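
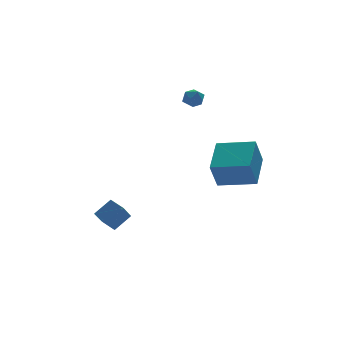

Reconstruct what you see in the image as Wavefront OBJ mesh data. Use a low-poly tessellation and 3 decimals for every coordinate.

v 3.322 1.986 3.359
v 3.82 2.17 3.755
v 3.04 1.23 4.065
v 3.538 1.414 4.461
v 3.018 1.816 4.372
v 3.192 2.283 3.936
v 3.668 1.117 3.884
v 3.842 1.584 3.448
v 4.033 1.634 4.08
v 3.632 2.065 4.382
v 3.228 1.335 3.438
v 2.827 1.766 3.74
v 4.22 -4.015 -0.248
v 3.607 -4.39 1.237
v 2.653 -2.733 -0.57
v 2.04 -3.108 0.915
v 5.38 -2.372 0.645
v 4.767 -2.747 2.13
v 3.813 -1.09 0.323
v 3.2 -1.465 1.808
v -1.763 -1.114 -1.988
v -2.12 -0.326 -1.649
v -2.708 -1.213 -2.753
v -3.065 -0.425 -2.414
v -1.035 -0.355 -2.986
v -1.392 0.433 -2.647
v -1.98 -0.454 -3.751
v -2.337 0.334 -3.412
f 1 12 6
f 1 6 2
f 1 2 8
f 1 8 11
f 1 11 12
f 2 6 10
f 6 12 5
f 12 11 3
f 11 8 7
f 8 2 9
f 4 10 5
f 4 5 3
f 4 3 7
f 4 7 9
f 4 9 10
f 5 10 6
f 3 5 12
f 7 3 11
f 9 7 8
f 10 9 2
f 14 16 13
f 17 14 13
f 13 16 15
f 15 17 13
f 14 20 16
f 18 14 17
f 18 20 14
f 16 20 15
f 19 17 15
f 15 20 19
f 19 18 17
f 20 18 19
f 22 24 21
f 25 22 21
f 21 24 23
f 23 25 21
f 22 28 24
f 26 22 25
f 26 28 22
f 24 28 23
f 27 25 23
f 23 28 27
f 27 26 25
f 28 26 27



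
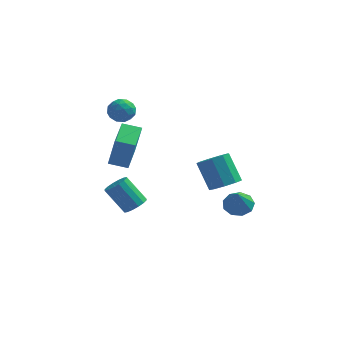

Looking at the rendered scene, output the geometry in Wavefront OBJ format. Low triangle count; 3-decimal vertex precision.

v 2.183 2.058 -2.67
v 2.884 2.711 -2.602
v 2.038 3.455 -1.022
v 1.337 2.802 -1.09
v 2.395 2.944 -2.973
v 1.549 3.688 -1.394
v 1.807 2.763 -3.203
v 0.961 3.506 -1.623
v 1.395 2.252 -3.183
v 0.549 2.995 -1.603
v 1.352 1.65 -2.923
v 0.506 2.394 -1.344
v 1.698 1.24 -2.544
v 0.851 1.983 -0.965
v 2.27 1.212 -2.225
v 1.424 1.956 -0.645
v 2.802 1.581 -2.113
v 1.956 2.324 -0.534
v 3.045 2.172 -2.262
v 2.198 2.916 -0.682
v -4.624 3.577 1.827
v -3.988 4.133 1.719
v -3.712 2.547 1.901
v -3.076 3.103 1.793
v -3.527 3.107 2.515
v -4.091 3.744 2.47
v -3.609 2.936 1.15
v -4.173 3.573 1.105
v -3.361 3.737 1.301
v -3.31 3.842 2.145
v -4.39 2.838 1.475
v -4.339 2.943 2.319
v -4.386 3.945 1.767
v -3.314 2.735 1.853
v -3.579 2.737 2.278
v -3.205 3.064 2.215
v -4.447 3.717 2.208
v -4.073 4.043 2.144
v -3.802 3.44 2.612
v -3.627 2.637 1.476
v -3.253 2.963 1.412
v -4.495 3.616 1.405
v -4.121 3.943 1.342
v -3.898 3.24 1.008
v -3.644 4.039 1.457
v -3.107 3.434 1.501
v -3.421 3.336 1.123
v -3.752 3.71 1.096
v -3.614 4.101 1.953
v -3.077 3.496 1.997
v -3.343 3.498 2.421
v -3.674 3.873 2.394
v -3.245 3.869 1.707
v -4.623 3.184 1.623
v -4.086 2.579 1.667
v -4.026 2.807 1.226
v -4.357 3.182 1.199
v -4.593 3.246 2.119
v -4.056 2.641 2.163
v -3.948 2.97 2.524
v -4.279 3.344 2.497
v -4.455 2.811 1.913
v -3.612 -1.061 0.246
v -3.125 -1.467 2.279
v -3.616 0.655 0.59
v -3.128 0.249 2.623
v -2.532 -1.009 -0.003
v -2.044 -1.415 2.03
v -2.535 0.707 0.341
v -2.048 0.301 2.374
v 3.446 -1.498 -1.759
v 4.278 -1.333 -1.698
v 3.514 -2.322 -0.461
v 3.973 -0.923 -1.422
v 3.422 -0.781 -1.303
v 2.882 -0.975 -1.398
v 2.606 -1.413 -1.662
v 2.723 -1.891 -1.972
v 3.179 -2.185 -2.182
v 3.759 -2.157 -2.194
v 4.194 -1.821 -2.003
v -1.653 -3.313 -1.353
v -1.158 -3.582 -0.904
v -2.253 -3.317 0.461
v -2.747 -3.047 0.013
v -1.087 -3.217 -0.918
v -2.182 -2.951 0.448
v -1.167 -2.877 -1.048
v -2.262 -2.611 0.317
v -1.377 -2.654 -1.26
v -2.472 -2.388 0.105
v -1.662 -2.607 -1.497
v -2.756 -2.342 -0.132
v -1.943 -2.75 -1.695
v -3.038 -2.484 -0.33
v -2.147 -3.043 -1.801
v -3.242 -2.778 -0.436
v -2.218 -3.409 -1.788
v -3.313 -3.143 -0.422
v -2.138 -3.749 -1.657
v -3.233 -3.483 -0.292
v -1.928 -3.972 -1.445
v -3.023 -3.706 -0.08
v -1.644 -4.018 -1.208
v -2.738 -3.753 0.157
v -1.362 -3.876 -1.01
v -2.457 -3.61 0.355
f 2 1 5
f 2 5 3
f 3 5 6
f 3 6 4
f 5 1 7
f 5 7 6
f 6 7 8
f 6 8 4
f 7 1 9
f 7 9 8
f 8 9 10
f 8 10 4
f 9 1 11
f 9 11 10
f 10 11 12
f 10 12 4
f 11 1 13
f 11 13 12
f 12 13 14
f 12 14 4
f 13 1 15
f 13 15 14
f 14 15 16
f 14 16 4
f 15 1 17
f 15 17 16
f 16 17 18
f 16 18 4
f 17 1 19
f 17 19 18
f 18 19 20
f 18 20 4
f 19 1 2
f 19 2 20
f 20 2 3
f 20 3 4
f 21 58 37
f 58 32 61
f 37 61 26
f 58 61 37
f 21 37 33
f 37 26 38
f 33 38 22
f 37 38 33
f 21 33 42
f 33 22 43
f 42 43 28
f 33 43 42
f 21 42 54
f 42 28 57
f 54 57 31
f 42 57 54
f 21 54 58
f 54 31 62
f 58 62 32
f 54 62 58
f 22 38 49
f 38 26 52
f 49 52 30
f 38 52 49
f 26 61 39
f 61 32 60
f 39 60 25
f 61 60 39
f 32 62 59
f 62 31 55
f 59 55 23
f 62 55 59
f 31 57 56
f 57 28 44
f 56 44 27
f 57 44 56
f 28 43 48
f 43 22 45
f 48 45 29
f 43 45 48
f 24 50 36
f 50 30 51
f 36 51 25
f 50 51 36
f 24 36 34
f 36 25 35
f 34 35 23
f 36 35 34
f 24 34 41
f 34 23 40
f 41 40 27
f 34 40 41
f 24 41 46
f 41 27 47
f 46 47 29
f 41 47 46
f 24 46 50
f 46 29 53
f 50 53 30
f 46 53 50
f 25 51 39
f 51 30 52
f 39 52 26
f 51 52 39
f 23 35 59
f 35 25 60
f 59 60 32
f 35 60 59
f 27 40 56
f 40 23 55
f 56 55 31
f 40 55 56
f 29 47 48
f 47 27 44
f 48 44 28
f 47 44 48
f 30 53 49
f 53 29 45
f 49 45 22
f 53 45 49
f 64 66 63
f 67 64 63
f 63 66 65
f 65 67 63
f 64 70 66
f 68 64 67
f 68 70 64
f 66 70 65
f 69 67 65
f 65 70 69
f 69 68 67
f 70 68 69
f 72 71 74
f 72 74 73
f 74 71 75
f 74 75 73
f 75 71 76
f 75 76 73
f 76 71 77
f 76 77 73
f 77 71 78
f 77 78 73
f 78 71 79
f 78 79 73
f 79 71 80
f 79 80 73
f 80 71 81
f 80 81 73
f 81 71 72
f 81 72 73
f 83 82 86
f 83 86 84
f 84 86 87
f 84 87 85
f 86 82 88
f 86 88 87
f 87 88 89
f 87 89 85
f 88 82 90
f 88 90 89
f 89 90 91
f 89 91 85
f 90 82 92
f 90 92 91
f 91 92 93
f 91 93 85
f 92 82 94
f 92 94 93
f 93 94 95
f 93 95 85
f 94 82 96
f 94 96 95
f 95 96 97
f 95 97 85
f 96 82 98
f 96 98 97
f 97 98 99
f 97 99 85
f 98 82 100
f 98 100 99
f 99 100 101
f 99 101 85
f 100 82 102
f 100 102 101
f 101 102 103
f 101 103 85
f 102 82 104
f 102 104 103
f 103 104 105
f 103 105 85
f 104 82 106
f 104 106 105
f 105 106 107
f 105 107 85
f 106 82 83
f 106 83 107
f 107 83 84
f 107 84 85



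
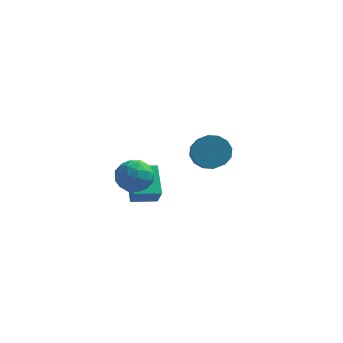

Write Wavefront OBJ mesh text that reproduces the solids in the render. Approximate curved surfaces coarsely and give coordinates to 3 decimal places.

v -3.374 2.424 -3.837
v -4.094 4.119 -2.669
v -1.962 3.136 -4
v -2.681 4.83 -2.833
v -2.959 1.85 -2.747
v -3.678 3.544 -1.58
v -1.546 2.561 -2.911
v -2.266 4.256 -1.743
v 2.126 -1.267 3.277
v 2.91 -1.501 2.572
v 3.378 -2.907 3.559
v 2.594 -2.673 4.263
v 3.149 -1.16 2.945
v 3.616 -2.566 3.932
v 3.113 -0.847 3.407
v 3.58 -2.253 4.394
v 2.813 -0.647 3.834
v 3.28 -2.053 4.821
v 2.329 -0.613 4.112
v 2.796 -2.019 5.099
v 1.79 -0.755 4.166
v 2.258 -2.16 5.153
v 1.342 -1.033 3.981
v 1.81 -2.439 4.968
v 1.104 -1.374 3.608
v 1.571 -2.78 4.595
v 1.14 -1.687 3.146
v 1.607 -3.093 4.133
v 1.44 -1.887 2.719
v 1.907 -3.293 3.706
v 1.924 -1.921 2.441
v 2.391 -3.327 3.428
v 2.462 -1.78 2.387
v 2.93 -3.185 3.374
v -2.833 0.202 0.599
v -1.988 -0.119 1.336
v -2.392 -1.241 -0.536
v -1.547 -1.562 0.201
v -2.666 -1.677 0.512
v -2.939 -0.784 1.213
v -1.441 -0.576 -0.413
v -1.714 0.317 0.288
v -1.127 -0.6 0.711
v -1.884 -1.28 1.282
v -2.496 -0.08 -0.482
v -3.253 -0.76 0.089
v -2.449 0.169 1.067
v -1.931 -1.529 -0.267
v -2.589 -1.596 -0.085
v -2.092 -1.784 0.349
v -3.008 -0.223 0.995
v -2.511 -0.411 1.428
v -2.91 -1.327 0.943
v -1.869 -0.949 -0.628
v -1.372 -1.137 -0.195
v -2.288 0.424 0.451
v -1.791 0.236 0.885
v -1.47 -0.033 -0.143
v -1.447 -0.303 1.133
v -1.187 -1.151 0.466
v -1.125 -0.572 0.105
v -1.286 -0.047 0.517
v -1.891 -0.703 1.469
v -1.632 -1.551 0.802
v -2.29 -1.618 0.984
v -2.45 -1.094 1.396
v -1.386 -0.985 1.101
v -2.748 0.191 -0.002
v -2.489 -0.657 -0.669
v -1.93 -0.266 -0.596
v -2.09 0.258 -0.184
v -3.193 -0.209 0.334
v -2.933 -1.057 -0.333
v -3.094 -1.313 0.283
v -3.255 -0.788 0.695
v -2.994 -0.375 -0.301
f 2 4 1
f 5 2 1
f 1 4 3
f 3 5 1
f 2 8 4
f 6 2 5
f 6 8 2
f 4 8 3
f 7 5 3
f 3 8 7
f 7 6 5
f 8 6 7
f 10 9 13
f 10 13 11
f 11 13 14
f 11 14 12
f 13 9 15
f 13 15 14
f 14 15 16
f 14 16 12
f 15 9 17
f 15 17 16
f 16 17 18
f 16 18 12
f 17 9 19
f 17 19 18
f 18 19 20
f 18 20 12
f 19 9 21
f 19 21 20
f 20 21 22
f 20 22 12
f 21 9 23
f 21 23 22
f 22 23 24
f 22 24 12
f 23 9 25
f 23 25 24
f 24 25 26
f 24 26 12
f 25 9 27
f 25 27 26
f 26 27 28
f 26 28 12
f 27 9 29
f 27 29 28
f 28 29 30
f 28 30 12
f 29 9 31
f 29 31 30
f 30 31 32
f 30 32 12
f 31 9 33
f 31 33 32
f 32 33 34
f 32 34 12
f 33 9 10
f 33 10 34
f 34 10 11
f 34 11 12
f 35 72 51
f 72 46 75
f 51 75 40
f 72 75 51
f 35 51 47
f 51 40 52
f 47 52 36
f 51 52 47
f 35 47 56
f 47 36 57
f 56 57 42
f 47 57 56
f 35 56 68
f 56 42 71
f 68 71 45
f 56 71 68
f 35 68 72
f 68 45 76
f 72 76 46
f 68 76 72
f 36 52 63
f 52 40 66
f 63 66 44
f 52 66 63
f 40 75 53
f 75 46 74
f 53 74 39
f 75 74 53
f 46 76 73
f 76 45 69
f 73 69 37
f 76 69 73
f 45 71 70
f 71 42 58
f 70 58 41
f 71 58 70
f 42 57 62
f 57 36 59
f 62 59 43
f 57 59 62
f 38 64 50
f 64 44 65
f 50 65 39
f 64 65 50
f 38 50 48
f 50 39 49
f 48 49 37
f 50 49 48
f 38 48 55
f 48 37 54
f 55 54 41
f 48 54 55
f 38 55 60
f 55 41 61
f 60 61 43
f 55 61 60
f 38 60 64
f 60 43 67
f 64 67 44
f 60 67 64
f 39 65 53
f 65 44 66
f 53 66 40
f 65 66 53
f 37 49 73
f 49 39 74
f 73 74 46
f 49 74 73
f 41 54 70
f 54 37 69
f 70 69 45
f 54 69 70
f 43 61 62
f 61 41 58
f 62 58 42
f 61 58 62
f 44 67 63
f 67 43 59
f 63 59 36
f 67 59 63



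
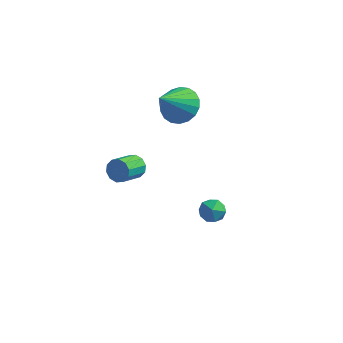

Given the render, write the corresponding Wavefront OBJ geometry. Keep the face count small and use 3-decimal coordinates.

v 0.432 1.701 -3.407
v 1.116 1.308 -3.407
v 0.104 1.132 -2.313
v 0.788 0.739 -2.313
v 0.782 1.518 -2.194
v 0.985 1.87 -2.87
v 0.235 0.57 -2.85
v 0.438 0.922 -3.526
v 0.994 0.608 -3.063
v 1.332 1.194 -2.657
v -0.112 1.246 -3.063
v 0.226 1.832 -2.657
v -2.473 -1.051 1.411
v -2.044 -1.351 0.993
v -2.359 -2.549 1.531
v -2.787 -2.249 1.949
v -1.837 -1.251 1.338
v -2.152 -2.449 1.875
v -1.874 -1.074 1.71
v -2.188 -2.272 2.248
v -2.139 -0.889 1.969
v -2.453 -2.086 2.506
v -2.531 -0.765 2.014
v -2.846 -1.963 2.552
v -2.901 -0.751 1.829
v -3.216 -1.949 2.367
v -3.108 -0.851 1.485
v -3.423 -2.049 2.022
v -3.072 -1.028 1.112
v -3.386 -2.226 1.65
v -2.807 -1.214 0.854
v -3.121 -2.411 1.391
v -2.414 -1.337 0.808
v -2.729 -2.535 1.346
v -1.845 2.964 3.044
v -0.78 2.856 3.299
v -2.335 1.556 4.496
v -0.928 3.215 3.598
v -1.257 3.524 3.786
v -1.703 3.722 3.828
v -2.177 3.77 3.715
v -2.585 3.659 3.468
v -2.846 3.409 3.138
v -2.909 3.071 2.789
v -2.762 2.712 2.491
v -2.433 2.403 2.302
v -1.987 2.205 2.261
v -1.513 2.157 2.374
v -1.105 2.269 2.62
v -0.844 2.518 2.951
f 1 12 6
f 1 6 2
f 1 2 8
f 1 8 11
f 1 11 12
f 2 6 10
f 6 12 5
f 12 11 3
f 11 8 7
f 8 2 9
f 4 10 5
f 4 5 3
f 4 3 7
f 4 7 9
f 4 9 10
f 5 10 6
f 3 5 12
f 7 3 11
f 9 7 8
f 10 9 2
f 14 13 17
f 14 17 15
f 15 17 18
f 15 18 16
f 17 13 19
f 17 19 18
f 18 19 20
f 18 20 16
f 19 13 21
f 19 21 20
f 20 21 22
f 20 22 16
f 21 13 23
f 21 23 22
f 22 23 24
f 22 24 16
f 23 13 25
f 23 25 24
f 24 25 26
f 24 26 16
f 25 13 27
f 25 27 26
f 26 27 28
f 26 28 16
f 27 13 29
f 27 29 28
f 28 29 30
f 28 30 16
f 29 13 31
f 29 31 30
f 30 31 32
f 30 32 16
f 31 13 33
f 31 33 32
f 32 33 34
f 32 34 16
f 33 13 14
f 33 14 34
f 34 14 15
f 34 15 16
f 36 35 38
f 36 38 37
f 38 35 39
f 38 39 37
f 39 35 40
f 39 40 37
f 40 35 41
f 40 41 37
f 41 35 42
f 41 42 37
f 42 35 43
f 42 43 37
f 43 35 44
f 43 44 37
f 44 35 45
f 44 45 37
f 45 35 46
f 45 46 37
f 46 35 47
f 46 47 37
f 47 35 48
f 47 48 37
f 48 35 49
f 48 49 37
f 49 35 50
f 49 50 37
f 50 35 36
f 50 36 37



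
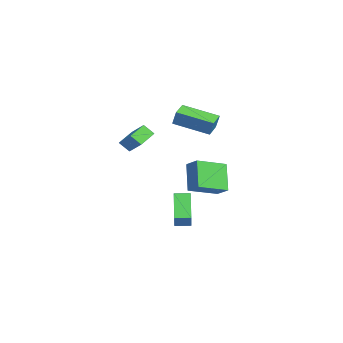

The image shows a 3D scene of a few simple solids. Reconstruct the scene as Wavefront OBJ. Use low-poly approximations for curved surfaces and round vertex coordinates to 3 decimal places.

v 1.618 0.566 -0.195
v 2.23 0.527 0.657
v 1.657 1.425 -0.184
v 2.268 1.386 0.669
v 3.112 0.514 -1.269
v 3.723 0.475 -0.416
v 3.15 1.373 -1.257
v 3.762 1.334 -0.405
v -1.581 -1.621 2.112
v -1.758 -2.174 2.677
v -2.442 -0.906 2.543
v -2.618 -1.458 3.109
v -0.642 -1.022 2.991
v -0.818 -1.574 3.557
v -1.502 -0.306 3.423
v -1.679 -0.859 3.988
v -5.059 3.233 -0.731
v -4.281 1.553 -0.087
v -4.381 3.763 -0.165
v -3.604 2.083 0.479
v -3.836 3.237 -2.199
v -3.059 1.557 -1.555
v -3.159 3.767 -1.633
v -2.381 2.087 -0.989
v -3.494 1.085 3.902
v -3.266 1.274 4.805
v -2.806 3.037 3.319
v -2.578 3.226 4.222
v -2.522 0.694 3.738
v -2.294 0.883 4.641
v -1.834 2.646 3.155
v -1.606 2.835 4.058
f 2 4 1
f 5 2 1
f 1 4 3
f 3 5 1
f 2 8 4
f 6 2 5
f 6 8 2
f 4 8 3
f 7 5 3
f 3 8 7
f 7 6 5
f 8 6 7
f 10 12 9
f 13 10 9
f 9 12 11
f 11 13 9
f 10 16 12
f 14 10 13
f 14 16 10
f 12 16 11
f 15 13 11
f 11 16 15
f 15 14 13
f 16 14 15
f 18 20 17
f 21 18 17
f 17 20 19
f 19 21 17
f 18 24 20
f 22 18 21
f 22 24 18
f 20 24 19
f 23 21 19
f 19 24 23
f 23 22 21
f 24 22 23
f 26 28 25
f 29 26 25
f 25 28 27
f 27 29 25
f 26 32 28
f 30 26 29
f 30 32 26
f 28 32 27
f 31 29 27
f 27 32 31
f 31 30 29
f 32 30 31



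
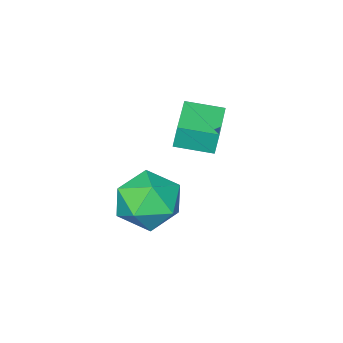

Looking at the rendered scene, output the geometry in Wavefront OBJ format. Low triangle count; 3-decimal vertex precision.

v -2.878 0.021 -1.718
v -2.961 0.132 -0.839
v -3.732 0.927 -1.913
v -3.814 1.038 -1.033
v -1.726 1.102 -1.747
v -1.808 1.213 -0.867
v -2.579 2.008 -1.941
v -2.662 2.119 -1.062
v 0.119 3.396 -2.372
v 0.531 2.895 -3.278
v -0.191 1.785 -1.622
v 0.221 1.284 -2.528
v 0.897 1.855 -1.85
v 1.089 2.851 -2.314
v -0.749 1.829 -2.586
v -0.557 2.825 -3.05
v -0.005 1.927 -3.41
v 1.013 1.942 -2.956
v -0.673 2.738 -1.944
v 0.345 2.753 -1.49
f 2 4 1
f 5 2 1
f 1 4 3
f 3 5 1
f 2 8 4
f 6 2 5
f 6 8 2
f 4 8 3
f 7 5 3
f 3 8 7
f 7 6 5
f 8 6 7
f 9 20 14
f 9 14 10
f 9 10 16
f 9 16 19
f 9 19 20
f 10 14 18
f 14 20 13
f 20 19 11
f 19 16 15
f 16 10 17
f 12 18 13
f 12 13 11
f 12 11 15
f 12 15 17
f 12 17 18
f 13 18 14
f 11 13 20
f 15 11 19
f 17 15 16
f 18 17 10



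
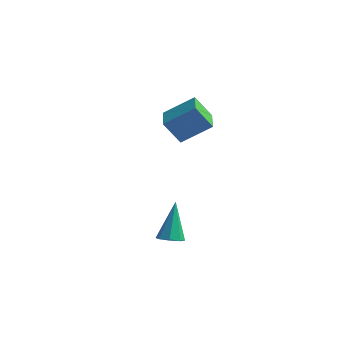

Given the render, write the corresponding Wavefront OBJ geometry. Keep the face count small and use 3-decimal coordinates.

v -0.617 -2.303 -0.618
v -0.007 -2.006 -0.667
v -0.943 -1.317 1.298
v -0.386 -1.719 -0.879
v -0.9 -1.774 -0.939
v -1.248 -2.139 -0.81
v -1.227 -2.6 -0.569
v -0.848 -2.887 -0.357
v -0.334 -2.832 -0.298
v 0.015 -2.467 -0.426
v -4.135 4.219 2.458
v -4.892 3.823 3.703
v -2.852 5.112 3.522
v -3.61 4.716 4.767
v -3.27 2.864 2.553
v -4.028 2.468 3.798
v -1.988 3.757 3.617
v -2.745 3.361 4.862
f 2 1 4
f 2 4 3
f 4 1 5
f 4 5 3
f 5 1 6
f 5 6 3
f 6 1 7
f 6 7 3
f 7 1 8
f 7 8 3
f 8 1 9
f 8 9 3
f 9 1 10
f 9 10 3
f 10 1 2
f 10 2 3
f 12 14 11
f 15 12 11
f 11 14 13
f 13 15 11
f 12 18 14
f 16 12 15
f 16 18 12
f 14 18 13
f 17 15 13
f 13 18 17
f 17 16 15
f 18 16 17



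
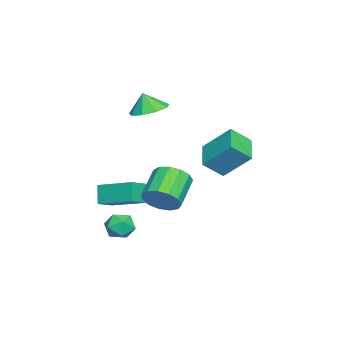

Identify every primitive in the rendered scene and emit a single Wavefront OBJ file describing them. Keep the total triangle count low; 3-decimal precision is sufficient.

v 1.798 -4.01 -1.686
v 2.355 -2.159 -1.033
v 0.848 -3.547 -2.187
v 1.404 -1.697 -1.533
v 2.396 -3.843 -2.667
v 2.952 -1.993 -2.013
v 1.445 -3.381 -3.167
v 2.002 -1.53 -2.514
v 2.724 -0.632 -1.94
v 3.093 -1.212 -1.2
v 1.525 -1.007 -0.259
v 1.156 -0.428 -1
v 3.239 -0.676 -1.073
v 1.671 -0.472 -0.132
v 3.221 -0.127 -1.221
v 1.653 0.077 -0.28
v 3.046 0.262 -1.597
v 1.478 0.466 -0.657
v 2.769 0.367 -2.083
v 1.2 0.571 -1.142
v 2.477 0.155 -2.523
v 0.909 0.359 -1.583
v 2.264 -0.307 -2.778
v 0.695 -0.103 -1.838
v 2.197 -0.872 -2.768
v 0.628 -0.668 -1.827
v 2.297 -1.361 -2.494
v 0.729 -1.157 -1.553
v 2.533 -1.618 -2.045
v 0.965 -1.414 -1.104
v 2.83 -1.563 -1.562
v 1.262 -1.358 -0.622
v 0.001 -1.868 2.878
v 0.733 -2.569 2.692
v -0.061 -2.212 3.922
v 1.026 -1.966 2.908
v 0.84 -1.317 3.11
v 0.262 -0.926 3.204
v -0.439 -0.976 3.145
v -0.933 -1.443 2.962
v -0.99 -2.11 2.739
v -0.583 -2.663 2.582
v 0.097 -2.844 2.563
v 3.868 -1.596 -3.368
v 4.272 -2.058 -2.793
v 3.288 -2.722 -3.867
v 3.692 -3.184 -3.292
v 3.079 -2.66 -3.054
v 3.437 -1.964 -2.746
v 4.123 -2.816 -3.914
v 4.481 -2.12 -3.606
v 4.429 -2.813 -3.131
v 3.784 -2.716 -2.599
v 3.776 -2.064 -4.061
v 3.131 -1.967 -3.529
v 1.706 1.138 1.401
v 1.855 2.517 2.758
v 1.228 2.036 0.542
v 1.378 3.414 1.9
v 3.222 1.466 0.9
v 3.372 2.844 2.258
v 2.745 2.363 0.042
v 2.894 3.742 1.399
f 2 4 1
f 5 2 1
f 1 4 3
f 3 5 1
f 2 8 4
f 6 2 5
f 6 8 2
f 4 8 3
f 7 5 3
f 3 8 7
f 7 6 5
f 8 6 7
f 10 9 13
f 10 13 11
f 11 13 14
f 11 14 12
f 13 9 15
f 13 15 14
f 14 15 16
f 14 16 12
f 15 9 17
f 15 17 16
f 16 17 18
f 16 18 12
f 17 9 19
f 17 19 18
f 18 19 20
f 18 20 12
f 19 9 21
f 19 21 20
f 20 21 22
f 20 22 12
f 21 9 23
f 21 23 22
f 22 23 24
f 22 24 12
f 23 9 25
f 23 25 24
f 24 25 26
f 24 26 12
f 25 9 27
f 25 27 26
f 26 27 28
f 26 28 12
f 27 9 29
f 27 29 28
f 28 29 30
f 28 30 12
f 29 9 31
f 29 31 30
f 30 31 32
f 30 32 12
f 31 9 10
f 31 10 32
f 32 10 11
f 32 11 12
f 34 33 36
f 34 36 35
f 36 33 37
f 36 37 35
f 37 33 38
f 37 38 35
f 38 33 39
f 38 39 35
f 39 33 40
f 39 40 35
f 40 33 41
f 40 41 35
f 41 33 42
f 41 42 35
f 42 33 43
f 42 43 35
f 43 33 34
f 43 34 35
f 44 55 49
f 44 49 45
f 44 45 51
f 44 51 54
f 44 54 55
f 45 49 53
f 49 55 48
f 55 54 46
f 54 51 50
f 51 45 52
f 47 53 48
f 47 48 46
f 47 46 50
f 47 50 52
f 47 52 53
f 48 53 49
f 46 48 55
f 50 46 54
f 52 50 51
f 53 52 45
f 57 59 56
f 60 57 56
f 56 59 58
f 58 60 56
f 57 63 59
f 61 57 60
f 61 63 57
f 59 63 58
f 62 60 58
f 58 63 62
f 62 61 60
f 63 61 62



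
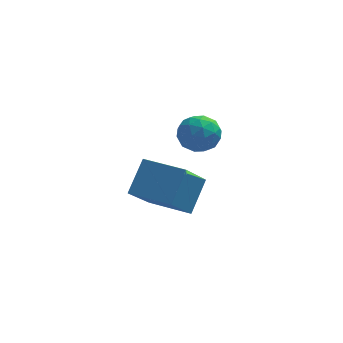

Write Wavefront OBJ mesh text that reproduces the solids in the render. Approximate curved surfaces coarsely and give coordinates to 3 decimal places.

v -2.028 -3.332 -1.669
v -1.655 -2.641 -0.87
v -1.52 -2.382 -2.727
v -1.147 -1.691 -1.929
v -0.953 -3.909 -1.671
v -0.58 -3.218 -0.873
v -0.445 -2.959 -2.73
v -0.072 -2.268 -1.931
v -0.634 0.107 -1.253
v -0.356 0.347 -1.779
v -0.084 -0.767 -1.361
v 0.194 -0.527 -1.887
v 0.328 -0.278 -1.311
v -0.012 0.262 -1.244
v -0.428 -0.682 -1.896
v -0.768 -0.142 -1.829
v -0.229 -0.141 -2.176
v 0.239 0.109 -1.815
v -0.679 -0.529 -1.325
v -0.211 -0.279 -0.964
v -0.543 0.303 -1.507
v 0.103 -0.723 -1.633
v 0.182 -0.577 -1.295
v 0.346 -0.436 -1.604
v -0.341 0.254 -1.193
v -0.178 0.395 -1.502
v 0.224 0.028 -1.226
v -0.262 -0.815 -1.638
v -0.099 -0.674 -1.947
v -0.786 0.016 -1.536
v -0.622 0.157 -1.845
v -0.664 -0.448 -1.914
v -0.305 0.158 -2.049
v 0.018 -0.355 -2.112
v -0.347 -0.447 -2.118
v -0.547 -0.13 -2.078
v -0.03 0.305 -1.837
v 0.293 -0.209 -1.9
v 0.372 -0.062 -1.562
v 0.172 0.255 -1.523
v 0.044 0.018 -2.07
v -0.733 -0.211 -1.24
v -0.41 -0.725 -1.303
v -0.612 -0.675 -1.617
v -0.812 -0.358 -1.578
v -0.458 -0.065 -1.028
v -0.135 -0.578 -1.091
v 0.107 -0.29 -1.062
v -0.093 0.027 -1.022
v -0.484 -0.438 -1.07
f 2 4 1
f 5 2 1
f 1 4 3
f 3 5 1
f 2 8 4
f 6 2 5
f 6 8 2
f 4 8 3
f 7 5 3
f 3 8 7
f 7 6 5
f 8 6 7
f 9 46 25
f 46 20 49
f 25 49 14
f 46 49 25
f 9 25 21
f 25 14 26
f 21 26 10
f 25 26 21
f 9 21 30
f 21 10 31
f 30 31 16
f 21 31 30
f 9 30 42
f 30 16 45
f 42 45 19
f 30 45 42
f 9 42 46
f 42 19 50
f 46 50 20
f 42 50 46
f 10 26 37
f 26 14 40
f 37 40 18
f 26 40 37
f 14 49 27
f 49 20 48
f 27 48 13
f 49 48 27
f 20 50 47
f 50 19 43
f 47 43 11
f 50 43 47
f 19 45 44
f 45 16 32
f 44 32 15
f 45 32 44
f 16 31 36
f 31 10 33
f 36 33 17
f 31 33 36
f 12 38 24
f 38 18 39
f 24 39 13
f 38 39 24
f 12 24 22
f 24 13 23
f 22 23 11
f 24 23 22
f 12 22 29
f 22 11 28
f 29 28 15
f 22 28 29
f 12 29 34
f 29 15 35
f 34 35 17
f 29 35 34
f 12 34 38
f 34 17 41
f 38 41 18
f 34 41 38
f 13 39 27
f 39 18 40
f 27 40 14
f 39 40 27
f 11 23 47
f 23 13 48
f 47 48 20
f 23 48 47
f 15 28 44
f 28 11 43
f 44 43 19
f 28 43 44
f 17 35 36
f 35 15 32
f 36 32 16
f 35 32 36
f 18 41 37
f 41 17 33
f 37 33 10
f 41 33 37



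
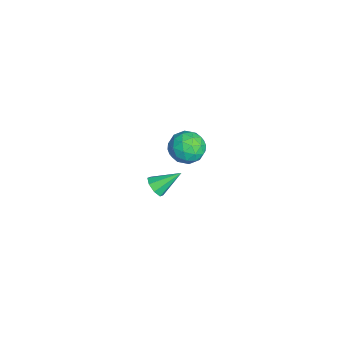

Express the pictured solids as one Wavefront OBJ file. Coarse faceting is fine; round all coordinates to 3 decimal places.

v 0.099 0.175 -4.328
v 0.335 -0.127 -3.866
v 0.001 1.345 -3.512
v 0.655 0.079 -4.123
v 0.649 0.341 -4.5
v 0.321 0.506 -4.776
v -0.137 0.476 -4.789
v -0.457 0.27 -4.532
v -0.451 0.008 -4.155
v -0.123 -0.156 -3.879
v 2.863 1.54 2.346
v 3.305 2.07 1.828
v 3.075 0.49 1.452
v 3.517 1.02 0.934
v 3.845 0.79 1.698
v 3.714 1.439 2.25
v 2.666 1.121 1.03
v 2.535 1.77 1.582
v 3.183 1.811 1.015
v 3.912 1.606 1.428
v 2.468 0.954 1.852
v 3.197 0.749 2.265
v 3.065 1.897 2.165
v 3.315 0.663 1.115
v 3.508 0.528 1.563
v 3.767 0.839 1.259
v 3.306 1.527 2.413
v 3.566 1.838 2.109
v 3.883 1.086 2.033
v 2.814 0.722 1.171
v 3.074 1.033 0.867
v 2.613 1.721 2.021
v 2.872 2.032 1.717
v 2.497 1.474 1.247
v 3.253 2.056 1.383
v 3.378 1.439 0.858
v 2.878 1.498 0.914
v 2.801 1.88 1.239
v 3.682 1.936 1.626
v 3.806 1.319 1.1
v 3.999 1.184 1.549
v 3.922 1.566 1.874
v 3.61 1.784 1.148
v 2.574 1.241 2.18
v 2.698 0.624 1.654
v 2.458 0.994 1.406
v 2.381 1.376 1.731
v 3.002 1.121 2.422
v 3.127 0.504 1.897
v 3.579 0.68 2.041
v 3.502 1.062 2.366
v 2.77 0.776 2.132
f 2 1 4
f 2 4 3
f 4 1 5
f 4 5 3
f 5 1 6
f 5 6 3
f 6 1 7
f 6 7 3
f 7 1 8
f 7 8 3
f 8 1 9
f 8 9 3
f 9 1 10
f 9 10 3
f 10 1 2
f 10 2 3
f 11 48 27
f 48 22 51
f 27 51 16
f 48 51 27
f 11 27 23
f 27 16 28
f 23 28 12
f 27 28 23
f 11 23 32
f 23 12 33
f 32 33 18
f 23 33 32
f 11 32 44
f 32 18 47
f 44 47 21
f 32 47 44
f 11 44 48
f 44 21 52
f 48 52 22
f 44 52 48
f 12 28 39
f 28 16 42
f 39 42 20
f 28 42 39
f 16 51 29
f 51 22 50
f 29 50 15
f 51 50 29
f 22 52 49
f 52 21 45
f 49 45 13
f 52 45 49
f 21 47 46
f 47 18 34
f 46 34 17
f 47 34 46
f 18 33 38
f 33 12 35
f 38 35 19
f 33 35 38
f 14 40 26
f 40 20 41
f 26 41 15
f 40 41 26
f 14 26 24
f 26 15 25
f 24 25 13
f 26 25 24
f 14 24 31
f 24 13 30
f 31 30 17
f 24 30 31
f 14 31 36
f 31 17 37
f 36 37 19
f 31 37 36
f 14 36 40
f 36 19 43
f 40 43 20
f 36 43 40
f 15 41 29
f 41 20 42
f 29 42 16
f 41 42 29
f 13 25 49
f 25 15 50
f 49 50 22
f 25 50 49
f 17 30 46
f 30 13 45
f 46 45 21
f 30 45 46
f 19 37 38
f 37 17 34
f 38 34 18
f 37 34 38
f 20 43 39
f 43 19 35
f 39 35 12
f 43 35 39



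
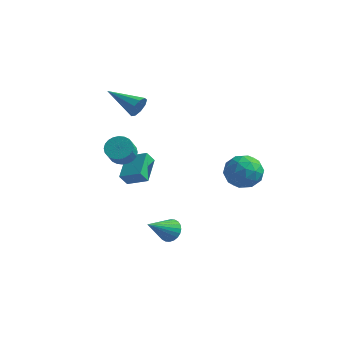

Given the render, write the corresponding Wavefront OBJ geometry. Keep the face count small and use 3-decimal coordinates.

v -2.352 -1.879 0.772
v -1.818 -2.319 0.37
v -1.734 -2.981 1.207
v -2.268 -2.541 1.608
v -1.632 -2.114 0.514
v -1.548 -2.775 1.35
v -1.556 -1.873 0.696
v -1.471 -2.534 1.533
v -1.601 -1.632 0.891
v -1.516 -2.294 1.728
v -1.76 -1.43 1.067
v -1.675 -2.091 1.904
v -2.009 -1.296 1.198
v -1.925 -1.957 2.035
v -2.311 -1.25 1.264
v -2.226 -1.912 2.101
v -2.619 -1.301 1.256
v -2.534 -1.962 2.093
v -2.886 -1.439 1.173
v -2.802 -2.101 2.01
v -3.072 -1.645 1.03
v -2.988 -2.306 1.866
v -3.149 -1.886 0.847
v -3.064 -2.547 1.684
v -3.104 -2.126 0.652
v -3.019 -2.788 1.489
v -2.945 -2.329 0.476
v -2.86 -2.99 1.313
v -2.695 -2.463 0.345
v -2.611 -3.124 1.182
v -2.394 -2.508 0.279
v -2.309 -3.17 1.116
v -2.086 -2.458 0.287
v -2.001 -3.119 1.124
v 0.8 -2.687 -3.996
v 1.325 -2.512 -3.491
v 0.12 -4.033 -2.824
v 1.108 -2.333 -3.411
v 0.844 -2.208 -3.421
v 0.573 -2.156 -3.519
v 0.336 -2.185 -3.689
v 0.17 -2.29 -3.906
v 0.101 -2.456 -4.136
v 0.137 -2.657 -4.346
v 0.275 -2.863 -4.502
v 0.492 -3.042 -4.581
v 0.757 -3.167 -4.572
v 1.028 -3.219 -4.474
v 1.264 -3.19 -4.304
v 1.43 -3.085 -4.087
v 1.5 -2.919 -3.856
v 1.463 -2.718 -3.647
v -2.304 0.095 -2.097
v -2.687 1.701 -1.489
v -3.559 0.011 -2.666
v -3.941 1.618 -2.058
v -1.999 0.442 -2.822
v -2.381 2.049 -2.214
v -3.253 0.359 -3.391
v -3.636 1.965 -2.783
v -2.026 -0.561 3.693
v -1.81 -0.28 4.308
v -4.054 -0.259 4.267
v -1.853 0.068 3.972
v -1.977 0.121 3.505
v -2.124 -0.145 3.127
v -2.225 -0.606 3.013
v -2.233 -1.047 3.218
v -2.144 -1.26 3.645
v -1.999 -1.147 4.095
v -1.868 -0.759 4.356
v 3.155 1.281 -0.005
v 4.21 1.349 -0.474
v 3.15 -0.569 -0.286
v 4.205 -0.501 -0.755
v 4.062 -0.311 0.377
v 4.064 0.833 0.551
v 3.296 -0.053 -1.311
v 3.298 1.091 -1.137
v 4.297 0.525 -1.281
v 4.77 0.366 -0.237
v 2.59 0.414 -0.523
v 3.063 0.255 0.521
v 3.683 1.478 -0.215
v 3.677 -0.698 -0.545
v 3.593 -0.586 0.12
v 4.213 -0.546 -0.155
v 3.597 1.174 0.387
v 4.217 1.214 0.112
v 4.13 0.238 0.612
v 3.143 -0.434 -0.872
v 3.763 -0.394 -1.147
v 3.147 1.326 -0.605
v 3.767 1.366 -0.88
v 3.23 0.542 -1.372
v 4.354 1.034 -0.964
v 4.352 -0.054 -1.13
v 3.817 0.209 -1.456
v 3.818 0.881 -1.354
v 4.632 0.94 -0.351
v 4.63 -0.148 -0.516
v 4.545 -0.036 0.149
v 4.547 0.636 0.251
v 4.684 0.455 -0.826
v 2.73 0.928 -0.244
v 2.728 -0.16 -0.409
v 2.813 0.144 -1.011
v 2.815 0.816 -0.909
v 3.008 0.834 0.37
v 3.006 -0.254 0.204
v 3.542 -0.101 0.594
v 3.543 0.571 0.696
v 2.676 0.325 0.066
f 2 1 5
f 2 5 3
f 3 5 6
f 3 6 4
f 5 1 7
f 5 7 6
f 6 7 8
f 6 8 4
f 7 1 9
f 7 9 8
f 8 9 10
f 8 10 4
f 9 1 11
f 9 11 10
f 10 11 12
f 10 12 4
f 11 1 13
f 11 13 12
f 12 13 14
f 12 14 4
f 13 1 15
f 13 15 14
f 14 15 16
f 14 16 4
f 15 1 17
f 15 17 16
f 16 17 18
f 16 18 4
f 17 1 19
f 17 19 18
f 18 19 20
f 18 20 4
f 19 1 21
f 19 21 20
f 20 21 22
f 20 22 4
f 21 1 23
f 21 23 22
f 22 23 24
f 22 24 4
f 23 1 25
f 23 25 24
f 24 25 26
f 24 26 4
f 25 1 27
f 25 27 26
f 26 27 28
f 26 28 4
f 27 1 29
f 27 29 28
f 28 29 30
f 28 30 4
f 29 1 31
f 29 31 30
f 30 31 32
f 30 32 4
f 31 1 33
f 31 33 32
f 32 33 34
f 32 34 4
f 33 1 2
f 33 2 34
f 34 2 3
f 34 3 4
f 36 35 38
f 36 38 37
f 38 35 39
f 38 39 37
f 39 35 40
f 39 40 37
f 40 35 41
f 40 41 37
f 41 35 42
f 41 42 37
f 42 35 43
f 42 43 37
f 43 35 44
f 43 44 37
f 44 35 45
f 44 45 37
f 45 35 46
f 45 46 37
f 46 35 47
f 46 47 37
f 47 35 48
f 47 48 37
f 48 35 49
f 48 49 37
f 49 35 50
f 49 50 37
f 50 35 51
f 50 51 37
f 51 35 52
f 51 52 37
f 52 35 36
f 52 36 37
f 54 56 53
f 57 54 53
f 53 56 55
f 55 57 53
f 54 60 56
f 58 54 57
f 58 60 54
f 56 60 55
f 59 57 55
f 55 60 59
f 59 58 57
f 60 58 59
f 62 61 64
f 62 64 63
f 64 61 65
f 64 65 63
f 65 61 66
f 65 66 63
f 66 61 67
f 66 67 63
f 67 61 68
f 67 68 63
f 68 61 69
f 68 69 63
f 69 61 70
f 69 70 63
f 70 61 71
f 70 71 63
f 71 61 62
f 71 62 63
f 72 109 88
f 109 83 112
f 88 112 77
f 109 112 88
f 72 88 84
f 88 77 89
f 84 89 73
f 88 89 84
f 72 84 93
f 84 73 94
f 93 94 79
f 84 94 93
f 72 93 105
f 93 79 108
f 105 108 82
f 93 108 105
f 72 105 109
f 105 82 113
f 109 113 83
f 105 113 109
f 73 89 100
f 89 77 103
f 100 103 81
f 89 103 100
f 77 112 90
f 112 83 111
f 90 111 76
f 112 111 90
f 83 113 110
f 113 82 106
f 110 106 74
f 113 106 110
f 82 108 107
f 108 79 95
f 107 95 78
f 108 95 107
f 79 94 99
f 94 73 96
f 99 96 80
f 94 96 99
f 75 101 87
f 101 81 102
f 87 102 76
f 101 102 87
f 75 87 85
f 87 76 86
f 85 86 74
f 87 86 85
f 75 85 92
f 85 74 91
f 92 91 78
f 85 91 92
f 75 92 97
f 92 78 98
f 97 98 80
f 92 98 97
f 75 97 101
f 97 80 104
f 101 104 81
f 97 104 101
f 76 102 90
f 102 81 103
f 90 103 77
f 102 103 90
f 74 86 110
f 86 76 111
f 110 111 83
f 86 111 110
f 78 91 107
f 91 74 106
f 107 106 82
f 91 106 107
f 80 98 99
f 98 78 95
f 99 95 79
f 98 95 99
f 81 104 100
f 104 80 96
f 100 96 73
f 104 96 100



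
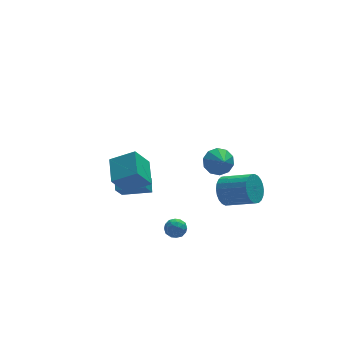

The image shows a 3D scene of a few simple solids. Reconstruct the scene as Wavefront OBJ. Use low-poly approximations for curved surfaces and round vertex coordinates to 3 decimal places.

v -2.097 -3.09 -2.339
v -1.717 -2.686 -1.957
v -1.203 -3.454 -2.843
v -0.823 -3.05 -2.461
v -1.136 -3.578 -2.185
v -1.688 -3.353 -1.873
v -1.232 -2.787 -2.927
v -1.784 -2.562 -2.615
v -1.182 -2.499 -2.32
v -1.123 -2.988 -1.862
v -1.797 -3.152 -2.938
v -1.738 -3.641 -2.48
v -1.985 -2.856 -2.104
v -0.935 -3.284 -2.696
v -1.118 -3.594 -2.534
v -0.895 -3.357 -2.31
v -1.968 -3.248 -2.054
v -1.745 -3.011 -1.83
v -1.404 -3.535 -1.964
v -1.175 -3.129 -2.97
v -0.952 -2.892 -2.746
v -2.025 -2.783 -2.49
v -1.802 -2.546 -2.266
v -1.516 -2.605 -2.836
v -1.448 -2.509 -2.093
v -0.923 -2.723 -2.389
v -1.163 -2.568 -2.663
v -1.487 -2.436 -2.48
v -1.413 -2.796 -1.823
v -0.888 -3.01 -2.12
v -1.071 -3.32 -1.957
v -1.396 -3.188 -1.774
v -1.099 -2.686 -2.037
v -2.032 -3.13 -2.68
v -1.507 -3.344 -2.977
v -1.524 -2.952 -3.026
v -1.849 -2.82 -2.843
v -1.997 -3.417 -2.411
v -1.472 -3.631 -2.707
v -1.433 -3.704 -2.32
v -1.757 -3.572 -2.137
v -1.821 -3.454 -2.763
v -3.787 -3.961 3.424
v -3.485 -2.387 3.96
v -5.074 -3.454 2.66
v -4.772 -1.88 3.196
v -2.948 -3.7 2.184
v -2.646 -2.126 2.72
v -4.235 -3.193 1.42
v -3.933 -1.619 1.956
v 1.619 -2.165 -0.651
v 2.145 -2.065 -1.459
v 3.488 -3.135 -0.718
v 2.961 -3.235 0.091
v 2.266 -1.771 -1.255
v 3.609 -2.84 -0.514
v 2.29 -1.536 -0.959
v 3.633 -2.606 -0.218
v 2.211 -1.398 -0.616
v 3.554 -2.467 0.125
v 2.041 -1.376 -0.278
v 3.384 -2.445 0.463
v 1.808 -1.474 0.003
v 3.151 -2.544 0.744
v 1.546 -1.678 0.185
v 2.889 -2.747 0.926
v 1.294 -1.956 0.239
v 2.637 -3.025 0.98
v 1.092 -2.265 0.158
v 2.435 -3.335 0.899
v 0.971 -2.56 -0.046
v 2.314 -3.629 0.695
v 0.947 -2.794 -0.342
v 2.29 -3.864 0.399
v 1.026 -2.933 -0.685
v 2.369 -4.002 0.056
v 1.196 -2.955 -1.023
v 2.539 -4.024 -0.282
v 1.429 -2.856 -1.304
v 2.772 -3.926 -0.563
v 1.691 -2.653 -1.486
v 3.034 -3.722 -0.745
v 1.943 -2.375 -1.54
v 3.286 -3.444 -0.799
v -3.44 2.438 -3.09
v -3.278 3.205 -2.469
v -2.83 3.323 -4.342
v -2.668 4.09 -3.721
v -1.812 1.81 -2.739
v -1.65 2.577 -2.118
v -1.202 2.695 -3.991
v -1.04 3.462 -3.37
v 3.293 4.397 -3.555
v 4.238 4.558 -3.405
v 3.347 3.463 -2.885
v 3.931 4.846 -2.978
v 3.38 4.963 -2.772
v 2.797 4.863 -2.864
v 2.402 4.586 -3.221
v 2.349 4.236 -3.704
v 2.656 3.947 -4.131
v 3.206 3.831 -4.337
v 3.79 3.93 -4.245
v 4.184 4.208 -3.889
f 1 38 17
f 38 12 41
f 17 41 6
f 38 41 17
f 1 17 13
f 17 6 18
f 13 18 2
f 17 18 13
f 1 13 22
f 13 2 23
f 22 23 8
f 13 23 22
f 1 22 34
f 22 8 37
f 34 37 11
f 22 37 34
f 1 34 38
f 34 11 42
f 38 42 12
f 34 42 38
f 2 18 29
f 18 6 32
f 29 32 10
f 18 32 29
f 6 41 19
f 41 12 40
f 19 40 5
f 41 40 19
f 12 42 39
f 42 11 35
f 39 35 3
f 42 35 39
f 11 37 36
f 37 8 24
f 36 24 7
f 37 24 36
f 8 23 28
f 23 2 25
f 28 25 9
f 23 25 28
f 4 30 16
f 30 10 31
f 16 31 5
f 30 31 16
f 4 16 14
f 16 5 15
f 14 15 3
f 16 15 14
f 4 14 21
f 14 3 20
f 21 20 7
f 14 20 21
f 4 21 26
f 21 7 27
f 26 27 9
f 21 27 26
f 4 26 30
f 26 9 33
f 30 33 10
f 26 33 30
f 5 31 19
f 31 10 32
f 19 32 6
f 31 32 19
f 3 15 39
f 15 5 40
f 39 40 12
f 15 40 39
f 7 20 36
f 20 3 35
f 36 35 11
f 20 35 36
f 9 27 28
f 27 7 24
f 28 24 8
f 27 24 28
f 10 33 29
f 33 9 25
f 29 25 2
f 33 25 29
f 44 46 43
f 47 44 43
f 43 46 45
f 45 47 43
f 44 50 46
f 48 44 47
f 48 50 44
f 46 50 45
f 49 47 45
f 45 50 49
f 49 48 47
f 50 48 49
f 52 51 55
f 52 55 53
f 53 55 56
f 53 56 54
f 55 51 57
f 55 57 56
f 56 57 58
f 56 58 54
f 57 51 59
f 57 59 58
f 58 59 60
f 58 60 54
f 59 51 61
f 59 61 60
f 60 61 62
f 60 62 54
f 61 51 63
f 61 63 62
f 62 63 64
f 62 64 54
f 63 51 65
f 63 65 64
f 64 65 66
f 64 66 54
f 65 51 67
f 65 67 66
f 66 67 68
f 66 68 54
f 67 51 69
f 67 69 68
f 68 69 70
f 68 70 54
f 69 51 71
f 69 71 70
f 70 71 72
f 70 72 54
f 71 51 73
f 71 73 72
f 72 73 74
f 72 74 54
f 73 51 75
f 73 75 74
f 74 75 76
f 74 76 54
f 75 51 77
f 75 77 76
f 76 77 78
f 76 78 54
f 77 51 79
f 77 79 78
f 78 79 80
f 78 80 54
f 79 51 81
f 79 81 80
f 80 81 82
f 80 82 54
f 81 51 83
f 81 83 82
f 82 83 84
f 82 84 54
f 83 51 52
f 83 52 84
f 84 52 53
f 84 53 54
f 86 88 85
f 89 86 85
f 85 88 87
f 87 89 85
f 86 92 88
f 90 86 89
f 90 92 86
f 88 92 87
f 91 89 87
f 87 92 91
f 91 90 89
f 92 90 91
f 94 93 96
f 94 96 95
f 96 93 97
f 96 97 95
f 97 93 98
f 97 98 95
f 98 93 99
f 98 99 95
f 99 93 100
f 99 100 95
f 100 93 101
f 100 101 95
f 101 93 102
f 101 102 95
f 102 93 103
f 102 103 95
f 103 93 104
f 103 104 95
f 104 93 94
f 104 94 95



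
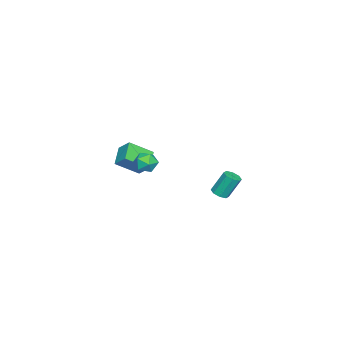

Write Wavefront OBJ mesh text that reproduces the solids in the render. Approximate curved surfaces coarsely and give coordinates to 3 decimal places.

v 1.401 -0.419 2.048
v 1.74 -0.006 2.584
v 2 -1.414 2.436
v 2.339 -1.001 2.972
v 1.597 -1.143 3.016
v 1.227 -0.528 2.777
v 2.513 -0.892 2.243
v 2.143 -0.277 2.004
v 2.428 -0.299 2.705
v 1.861 -0.453 3.183
v 1.879 -0.967 1.837
v 1.312 -1.121 2.315
v -4.006 -4.764 -0.179
v -3.743 -4 0.553
v -4.782 -3.571 -1.145
v -4.519 -2.807 -0.414
v -2.821 -4.533 -0.846
v -2.558 -3.769 -0.115
v -3.597 -3.34 -1.813
v -3.334 -2.576 -1.081
v 1.685 3.456 0.875
v 2.141 3.253 1.08
v 1.831 3.861 2.371
v 1.375 4.064 2.165
v 2.195 3.629 0.916
v 1.885 4.236 2.207
v 1.95 3.903 0.728
v 1.64 4.511 2.019
v 1.55 3.916 0.626
v 1.24 4.524 1.917
v 1.229 3.659 0.669
v 0.919 4.267 1.96
v 1.175 3.284 0.833
v 0.865 3.891 2.124
v 1.42 3.009 1.021
v 1.11 3.617 2.312
v 1.82 2.996 1.123
v 1.51 3.604 2.414
f 1 12 6
f 1 6 2
f 1 2 8
f 1 8 11
f 1 11 12
f 2 6 10
f 6 12 5
f 12 11 3
f 11 8 7
f 8 2 9
f 4 10 5
f 4 5 3
f 4 3 7
f 4 7 9
f 4 9 10
f 5 10 6
f 3 5 12
f 7 3 11
f 9 7 8
f 10 9 2
f 14 16 13
f 17 14 13
f 13 16 15
f 15 17 13
f 14 20 16
f 18 14 17
f 18 20 14
f 16 20 15
f 19 17 15
f 15 20 19
f 19 18 17
f 20 18 19
f 22 21 25
f 22 25 23
f 23 25 26
f 23 26 24
f 25 21 27
f 25 27 26
f 26 27 28
f 26 28 24
f 27 21 29
f 27 29 28
f 28 29 30
f 28 30 24
f 29 21 31
f 29 31 30
f 30 31 32
f 30 32 24
f 31 21 33
f 31 33 32
f 32 33 34
f 32 34 24
f 33 21 35
f 33 35 34
f 34 35 36
f 34 36 24
f 35 21 37
f 35 37 36
f 36 37 38
f 36 38 24
f 37 21 22
f 37 22 38
f 38 22 23
f 38 23 24



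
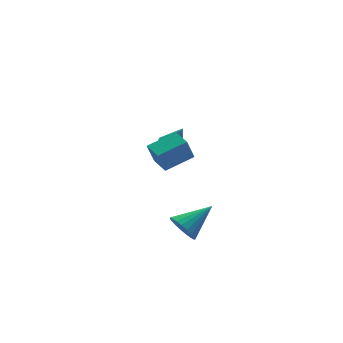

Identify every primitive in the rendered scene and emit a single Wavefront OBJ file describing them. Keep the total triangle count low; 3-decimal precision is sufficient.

v -0.849 -1.206 0.253
v -1.246 -1.238 1.406
v -0.904 -0.028 0.266
v -1.301 -0.059 1.419
v 0.681 -1.141 0.781
v 0.284 -1.172 1.934
v 0.626 0.038 0.794
v 0.229 0.006 1.947
v 1.711 4.001 -1.568
v 2.229 4.428 -1.766
v 2.309 3.799 -0.432
v 1.962 4.654 -1.585
v 1.614 4.673 -1.398
v 1.298 4.478 -1.266
v 1.112 4.132 -1.23
v 1.117 3.744 -1.301
v 1.31 3.438 -1.457
v 1.63 3.31 -1.648
v 1.976 3.401 -1.814
v 2.238 3.683 -1.902
v 2.332 4.066 -1.884
v -0.587 -2.595 -3.039
v -0.215 -3.228 -3.506
v 1.087 -2.305 -2.101
v -0.152 -2.936 -3.71
v -0.163 -2.586 -3.798
v -0.248 -2.237 -3.755
v -0.391 -1.95 -3.588
v -0.568 -1.774 -3.326
v -0.749 -1.741 -3.014
v -0.901 -1.855 -2.707
v -0.999 -2.097 -2.456
v -1.026 -2.426 -2.307
v -0.977 -2.783 -2.284
v -0.86 -3.108 -2.391
v -0.696 -3.345 -2.611
v -0.513 -3.452 -2.904
v -0.343 -3.41 -3.221
f 2 4 1
f 5 2 1
f 1 4 3
f 3 5 1
f 2 8 4
f 6 2 5
f 6 8 2
f 4 8 3
f 7 5 3
f 3 8 7
f 7 6 5
f 8 6 7
f 10 9 12
f 10 12 11
f 12 9 13
f 12 13 11
f 13 9 14
f 13 14 11
f 14 9 15
f 14 15 11
f 15 9 16
f 15 16 11
f 16 9 17
f 16 17 11
f 17 9 18
f 17 18 11
f 18 9 19
f 18 19 11
f 19 9 20
f 19 20 11
f 20 9 21
f 20 21 11
f 21 9 10
f 21 10 11
f 23 22 25
f 23 25 24
f 25 22 26
f 25 26 24
f 26 22 27
f 26 27 24
f 27 22 28
f 27 28 24
f 28 22 29
f 28 29 24
f 29 22 30
f 29 30 24
f 30 22 31
f 30 31 24
f 31 22 32
f 31 32 24
f 32 22 33
f 32 33 24
f 33 22 34
f 33 34 24
f 34 22 35
f 34 35 24
f 35 22 36
f 35 36 24
f 36 22 37
f 36 37 24
f 37 22 38
f 37 38 24
f 38 22 23
f 38 23 24



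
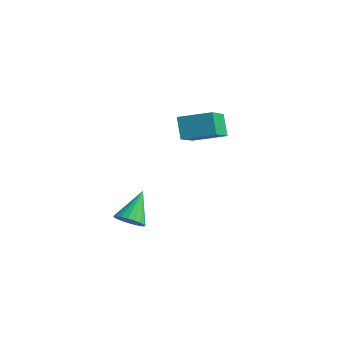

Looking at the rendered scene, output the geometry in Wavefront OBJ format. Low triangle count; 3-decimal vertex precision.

v -2.172 3.045 1.213
v -1.668 1.486 2.444
v -2.814 3.582 2.155
v -2.31 2.022 3.386
v -0.77 3.878 1.694
v -0.266 2.318 2.925
v -1.412 4.414 2.636
v -0.908 2.855 3.867
v -3.491 -0.092 -3.327
v -2.759 -0.18 -3.016
v -3.809 1.332 -2.173
v -2.703 0.034 -3.265
v -2.784 0.226 -3.524
v -2.986 0.364 -3.749
v -3.276 0.422 -3.902
v -3.603 0.392 -3.954
v -3.911 0.278 -3.899
v -4.146 0.1 -3.744
v -4.267 -0.111 -3.518
v -4.255 -0.319 -3.258
v -4.11 -0.487 -3.011
v -3.858 -0.587 -2.818
v -3.543 -0.601 -2.713
v -3.218 -0.528 -2.714
v -2.941 -0.379 -2.821
f 2 4 1
f 5 2 1
f 1 4 3
f 3 5 1
f 2 8 4
f 6 2 5
f 6 8 2
f 4 8 3
f 7 5 3
f 3 8 7
f 7 6 5
f 8 6 7
f 10 9 12
f 10 12 11
f 12 9 13
f 12 13 11
f 13 9 14
f 13 14 11
f 14 9 15
f 14 15 11
f 15 9 16
f 15 16 11
f 16 9 17
f 16 17 11
f 17 9 18
f 17 18 11
f 18 9 19
f 18 19 11
f 19 9 20
f 19 20 11
f 20 9 21
f 20 21 11
f 21 9 22
f 21 22 11
f 22 9 23
f 22 23 11
f 23 9 24
f 23 24 11
f 24 9 25
f 24 25 11
f 25 9 10
f 25 10 11



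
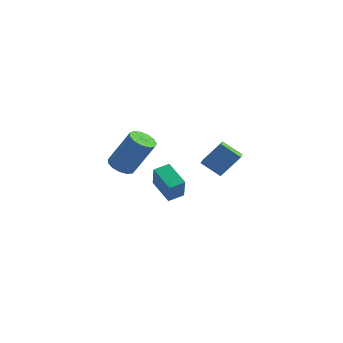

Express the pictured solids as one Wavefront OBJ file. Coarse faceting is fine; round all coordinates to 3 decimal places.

v 2.56 -1.725 0.56
v 3.27 -1.143 1.643
v 2.287 -0.965 0.33
v 2.997 -0.383 1.414
v 3.483 -1.597 -0.114
v 4.193 -1.015 0.97
v 3.21 -0.837 -0.343
v 3.92 -0.255 0.74
v -0.42 0.928 -3.881
v -0.056 0.329 -2.634
v -1.583 1.573 -3.232
v -1.219 0.975 -1.985
v 0.059 1.605 -3.695
v 0.423 1.007 -2.448
v -1.104 2.251 -3.046
v -0.74 1.652 -1.799
v -2.924 0.923 -2.088
v -2.282 0.879 -2.433
v -1.254 1.172 -0.557
v -1.896 1.217 -0.212
v -2.389 1.276 -2.437
v -1.36 1.57 -0.56
v -2.665 1.562 -2.33
v -1.637 1.855 -0.453
v -3.024 1.644 -2.146
v -1.995 1.937 -0.27
v -3.351 1.498 -1.944
v -2.322 1.791 -0.068
v -3.542 1.169 -1.788
v -2.514 1.462 0.089
v -3.538 0.763 -1.727
v -2.509 1.056 0.15
v -3.338 0.407 -1.781
v -2.31 0.7 0.096
v -3.007 0.215 -1.932
v -1.979 0.508 -0.055
v -2.65 0.248 -2.133
v -1.622 0.541 -0.256
v -2.38 0.496 -2.32
v -1.351 0.789 -0.443
f 2 4 1
f 5 2 1
f 1 4 3
f 3 5 1
f 2 8 4
f 6 2 5
f 6 8 2
f 4 8 3
f 7 5 3
f 3 8 7
f 7 6 5
f 8 6 7
f 10 12 9
f 13 10 9
f 9 12 11
f 11 13 9
f 10 16 12
f 14 10 13
f 14 16 10
f 12 16 11
f 15 13 11
f 11 16 15
f 15 14 13
f 16 14 15
f 18 17 21
f 18 21 19
f 19 21 22
f 19 22 20
f 21 17 23
f 21 23 22
f 22 23 24
f 22 24 20
f 23 17 25
f 23 25 24
f 24 25 26
f 24 26 20
f 25 17 27
f 25 27 26
f 26 27 28
f 26 28 20
f 27 17 29
f 27 29 28
f 28 29 30
f 28 30 20
f 29 17 31
f 29 31 30
f 30 31 32
f 30 32 20
f 31 17 33
f 31 33 32
f 32 33 34
f 32 34 20
f 33 17 35
f 33 35 34
f 34 35 36
f 34 36 20
f 35 17 37
f 35 37 36
f 36 37 38
f 36 38 20
f 37 17 39
f 37 39 38
f 38 39 40
f 38 40 20
f 39 17 18
f 39 18 40
f 40 18 19
f 40 19 20



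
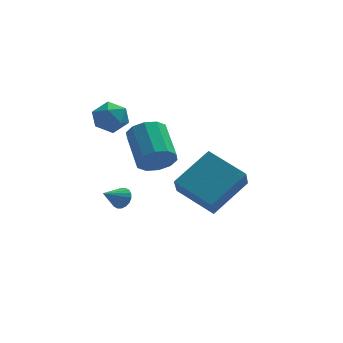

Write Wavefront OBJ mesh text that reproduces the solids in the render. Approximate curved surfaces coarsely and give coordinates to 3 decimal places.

v 1.353 0.42 1.503
v 1.739 0.118 2.185
v 1.532 1.699 3
v 1.147 2 2.317
v 2.1 0.325 1.876
v 1.893 1.906 2.69
v 2.176 0.568 1.423
v 1.97 2.149 2.238
v 1.938 0.755 1.001
v 1.731 2.335 1.816
v 1.477 0.813 0.771
v 1.27 2.394 1.585
v 0.968 0.721 0.82
v 0.761 2.302 1.635
v 0.607 0.514 1.13
v 0.4 2.095 1.944
v 0.53 0.271 1.582
v 0.324 1.852 2.397
v 0.769 0.085 2.004
v 0.562 1.665 2.819
v 1.23 0.026 2.235
v 1.023 1.607 3.049
v 2.609 3.826 -2.246
v 2.384 3.025 -1.233
v 4.179 4.811 -1.118
v 3.954 4.011 -0.106
v 3.946 2.529 -2.974
v 3.721 1.729 -1.962
v 5.516 3.515 -1.847
v 5.291 2.714 -0.834
v -0.26 2.851 3.665
v 0.275 3.077 3.071
v -0.695 1.843 2.889
v -0.16 2.069 2.295
v 0.121 1.743 3.006
v 0.39 2.366 3.485
v -0.81 2.554 2.475
v -0.541 3.177 2.954
v -0.065 2.893 2.335
v 0.511 2.392 2.663
v -0.931 2.528 3.297
v -0.355 2.027 3.625
v -0.168 -0.822 0.269
v 0.186 -0.991 0.595
v -0.912 -1.258 0.851
v 0.132 -0.787 0.679
v 0.019 -0.59 0.682
v -0.131 -0.439 0.603
v -0.288 -0.364 0.458
v -0.422 -0.38 0.276
v -0.506 -0.483 0.092
v -0.522 -0.654 -0.057
v -0.469 -0.858 -0.142
v -0.356 -1.055 -0.145
v -0.206 -1.205 -0.066
v -0.048 -1.28 0.08
v 0.086 -1.265 0.262
v 0.169 -1.161 0.446
f 2 1 5
f 2 5 3
f 3 5 6
f 3 6 4
f 5 1 7
f 5 7 6
f 6 7 8
f 6 8 4
f 7 1 9
f 7 9 8
f 8 9 10
f 8 10 4
f 9 1 11
f 9 11 10
f 10 11 12
f 10 12 4
f 11 1 13
f 11 13 12
f 12 13 14
f 12 14 4
f 13 1 15
f 13 15 14
f 14 15 16
f 14 16 4
f 15 1 17
f 15 17 16
f 16 17 18
f 16 18 4
f 17 1 19
f 17 19 18
f 18 19 20
f 18 20 4
f 19 1 21
f 19 21 20
f 20 21 22
f 20 22 4
f 21 1 2
f 21 2 22
f 22 2 3
f 22 3 4
f 24 26 23
f 27 24 23
f 23 26 25
f 25 27 23
f 24 30 26
f 28 24 27
f 28 30 24
f 26 30 25
f 29 27 25
f 25 30 29
f 29 28 27
f 30 28 29
f 31 42 36
f 31 36 32
f 31 32 38
f 31 38 41
f 31 41 42
f 32 36 40
f 36 42 35
f 42 41 33
f 41 38 37
f 38 32 39
f 34 40 35
f 34 35 33
f 34 33 37
f 34 37 39
f 34 39 40
f 35 40 36
f 33 35 42
f 37 33 41
f 39 37 38
f 40 39 32
f 44 43 46
f 44 46 45
f 46 43 47
f 46 47 45
f 47 43 48
f 47 48 45
f 48 43 49
f 48 49 45
f 49 43 50
f 49 50 45
f 50 43 51
f 50 51 45
f 51 43 52
f 51 52 45
f 52 43 53
f 52 53 45
f 53 43 54
f 53 54 45
f 54 43 55
f 54 55 45
f 55 43 56
f 55 56 45
f 56 43 57
f 56 57 45
f 57 43 58
f 57 58 45
f 58 43 44
f 58 44 45



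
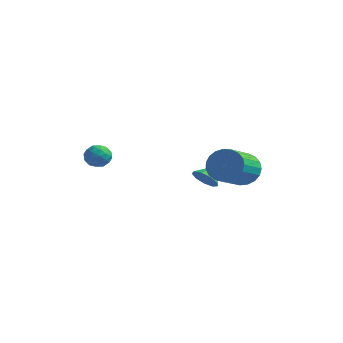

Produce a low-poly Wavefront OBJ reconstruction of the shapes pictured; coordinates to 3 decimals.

v 0.964 0.486 0.502
v 1.769 0.395 0.487
v 1.076 1.374 1.158
v 1.607 0.723 0.07
v 1.144 0.939 -0.144
v 0.597 0.944 -0.056
v 0.222 0.734 0.293
v 0.193 0.408 0.74
v 0.526 0.118 1.076
v 1.063 0 1.143
v 1.554 0.11 0.911
v -3.002 -2.631 2.872
v -2.55 -3.238 2.689
v -3.83 -2.982 1.991
v -3.378 -3.589 1.808
v -3.748 -3.572 2.492
v -3.236 -3.355 3.037
v -3.144 -2.865 1.643
v -2.632 -2.648 2.188
v -2.638 -3.382 1.929
v -3.011 -3.819 2.454
v -3.369 -2.401 2.226
v -3.742 -2.838 2.751
v -2.703 -2.904 2.858
v -3.677 -3.316 1.822
v -3.894 -3.307 2.224
v -3.628 -3.663 2.117
v -3.107 -2.973 3.062
v -2.841 -3.329 2.955
v -3.545 -3.526 2.839
v -3.539 -2.891 1.725
v -3.273 -3.247 1.618
v -2.752 -2.557 2.563
v -2.486 -2.913 2.456
v -2.835 -2.694 1.841
v -2.489 -3.345 2.304
v -2.976 -3.551 1.786
v -2.838 -3.126 1.689
v -2.538 -2.998 2.009
v -2.708 -3.602 2.612
v -3.195 -3.808 2.094
v -3.412 -3.798 2.496
v -3.112 -3.671 2.816
v -2.76 -3.686 2.166
v -3.185 -2.412 2.586
v -3.672 -2.618 2.068
v -3.268 -2.549 1.864
v -2.968 -2.422 2.184
v -3.404 -2.669 2.894
v -3.891 -2.875 2.376
v -3.842 -3.222 2.671
v -3.542 -3.094 2.991
v -3.62 -2.534 2.514
v 3.374 0.329 1.851
v 3.952 -0.015 1.031
v 4.163 -1.894 1.969
v 3.586 -1.549 2.789
v 4.261 0.152 1.297
v 4.472 -1.726 2.235
v 4.417 0.35 1.659
v 4.628 -1.528 2.597
v 4.392 0.545 2.054
v 4.603 -1.334 2.991
v 4.192 0.702 2.413
v 4.403 -1.176 3.351
v 3.85 0.795 2.676
v 4.061 -1.084 3.614
v 3.426 0.807 2.796
v 3.637 -1.072 3.734
v 2.993 0.736 2.752
v 3.205 -1.142 3.69
v 2.626 0.596 2.553
v 2.837 -1.283 3.491
v 2.389 0.409 2.232
v 2.6 -1.47 3.17
v 2.321 0.208 1.846
v 2.532 -1.67 2.784
v 2.436 0.028 1.46
v 2.647 -1.85 2.398
v 2.713 -0.099 1.142
v 2.924 -1.978 2.08
v 3.105 -0.153 0.946
v 3.316 -2.031 1.884
v 3.543 -0.123 0.907
v 3.754 -2.001 1.845
f 2 1 4
f 2 4 3
f 4 1 5
f 4 5 3
f 5 1 6
f 5 6 3
f 6 1 7
f 6 7 3
f 7 1 8
f 7 8 3
f 8 1 9
f 8 9 3
f 9 1 10
f 9 10 3
f 10 1 11
f 10 11 3
f 11 1 2
f 11 2 3
f 12 49 28
f 49 23 52
f 28 52 17
f 49 52 28
f 12 28 24
f 28 17 29
f 24 29 13
f 28 29 24
f 12 24 33
f 24 13 34
f 33 34 19
f 24 34 33
f 12 33 45
f 33 19 48
f 45 48 22
f 33 48 45
f 12 45 49
f 45 22 53
f 49 53 23
f 45 53 49
f 13 29 40
f 29 17 43
f 40 43 21
f 29 43 40
f 17 52 30
f 52 23 51
f 30 51 16
f 52 51 30
f 23 53 50
f 53 22 46
f 50 46 14
f 53 46 50
f 22 48 47
f 48 19 35
f 47 35 18
f 48 35 47
f 19 34 39
f 34 13 36
f 39 36 20
f 34 36 39
f 15 41 27
f 41 21 42
f 27 42 16
f 41 42 27
f 15 27 25
f 27 16 26
f 25 26 14
f 27 26 25
f 15 25 32
f 25 14 31
f 32 31 18
f 25 31 32
f 15 32 37
f 32 18 38
f 37 38 20
f 32 38 37
f 15 37 41
f 37 20 44
f 41 44 21
f 37 44 41
f 16 42 30
f 42 21 43
f 30 43 17
f 42 43 30
f 14 26 50
f 26 16 51
f 50 51 23
f 26 51 50
f 18 31 47
f 31 14 46
f 47 46 22
f 31 46 47
f 20 38 39
f 38 18 35
f 39 35 19
f 38 35 39
f 21 44 40
f 44 20 36
f 40 36 13
f 44 36 40
f 55 54 58
f 55 58 56
f 56 58 59
f 56 59 57
f 58 54 60
f 58 60 59
f 59 60 61
f 59 61 57
f 60 54 62
f 60 62 61
f 61 62 63
f 61 63 57
f 62 54 64
f 62 64 63
f 63 64 65
f 63 65 57
f 64 54 66
f 64 66 65
f 65 66 67
f 65 67 57
f 66 54 68
f 66 68 67
f 67 68 69
f 67 69 57
f 68 54 70
f 68 70 69
f 69 70 71
f 69 71 57
f 70 54 72
f 70 72 71
f 71 72 73
f 71 73 57
f 72 54 74
f 72 74 73
f 73 74 75
f 73 75 57
f 74 54 76
f 74 76 75
f 75 76 77
f 75 77 57
f 76 54 78
f 76 78 77
f 77 78 79
f 77 79 57
f 78 54 80
f 78 80 79
f 79 80 81
f 79 81 57
f 80 54 82
f 80 82 81
f 81 82 83
f 81 83 57
f 82 54 84
f 82 84 83
f 83 84 85
f 83 85 57
f 84 54 55
f 84 55 85
f 85 55 56
f 85 56 57



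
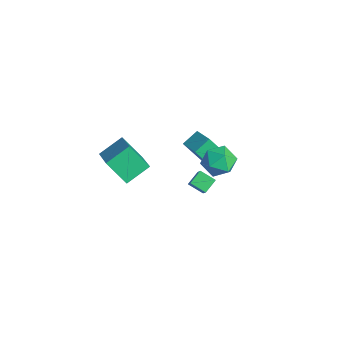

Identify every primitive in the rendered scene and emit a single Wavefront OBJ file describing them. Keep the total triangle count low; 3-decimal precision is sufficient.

v -1.372 1.148 0.465
v -1.957 0.097 2.162
v -1.653 2.181 1.008
v -2.238 1.13 2.705
v 0.098 1.25 1.035
v -0.487 0.199 2.732
v -0.183 2.283 1.578
v -0.768 1.232 3.275
v 0.347 1.889 2.423
v 1.303 2.032 3.019
v 0.497 0.068 2.621
v 1.453 0.211 3.217
v 0.456 0.531 3.657
v 0.363 1.657 3.534
v 1.437 0.443 2.106
v 1.344 1.569 1.983
v 1.976 1.139 2.823
v 1.37 1.193 3.782
v 0.43 0.907 1.858
v -0.176 0.961 2.817
v -5.193 -3.904 -0.261
v -5.387 -2.336 0.559
v -4.235 -3.015 -1.735
v -4.428 -1.447 -0.915
v -3.312 -4.213 0.775
v -3.505 -2.645 1.595
v -2.353 -3.324 -0.699
v -2.547 -1.756 0.121
v 2.375 -1.545 3.193
v 3.552 -1.932 4.647
v 2.028 -0.79 3.675
v 3.204 -1.178 5.129
v 3.096 -0.942 2.771
v 4.272 -1.33 4.225
v 2.748 -0.188 3.253
v 3.925 -0.575 4.707
f 2 4 1
f 5 2 1
f 1 4 3
f 3 5 1
f 2 8 4
f 6 2 5
f 6 8 2
f 4 8 3
f 7 5 3
f 3 8 7
f 7 6 5
f 8 6 7
f 9 20 14
f 9 14 10
f 9 10 16
f 9 16 19
f 9 19 20
f 10 14 18
f 14 20 13
f 20 19 11
f 19 16 15
f 16 10 17
f 12 18 13
f 12 13 11
f 12 11 15
f 12 15 17
f 12 17 18
f 13 18 14
f 11 13 20
f 15 11 19
f 17 15 16
f 18 17 10
f 22 24 21
f 25 22 21
f 21 24 23
f 23 25 21
f 22 28 24
f 26 22 25
f 26 28 22
f 24 28 23
f 27 25 23
f 23 28 27
f 27 26 25
f 28 26 27
f 30 32 29
f 33 30 29
f 29 32 31
f 31 33 29
f 30 36 32
f 34 30 33
f 34 36 30
f 32 36 31
f 35 33 31
f 31 36 35
f 35 34 33
f 36 34 35



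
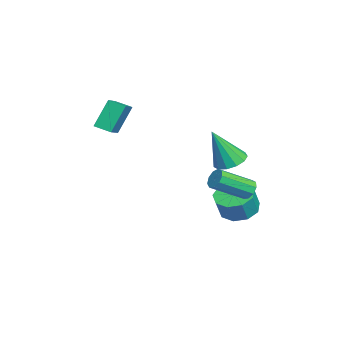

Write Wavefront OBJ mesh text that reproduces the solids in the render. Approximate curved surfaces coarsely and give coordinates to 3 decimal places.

v 0.935 3.925 -1.126
v 1.43 3.903 -1.464
v 2.04 2.314 -0.472
v 1.545 2.335 -0.134
v 1.497 4.136 -1.133
v 2.106 2.547 -0.141
v 1.3 4.269 -0.798
v 1.91 2.68 0.194
v 0.933 4.242 -0.617
v 1.543 2.653 0.375
v 0.567 4.066 -0.674
v 1.177 2.477 0.318
v 0.373 3.823 -0.943
v 0.983 2.234 0.05
v 0.442 3.629 -1.297
v 1.052 2.04 -0.305
v 0.742 3.572 -1.572
v 1.351 1.983 -0.579
v 1.132 3.681 -1.638
v 1.742 2.092 -0.646
v -3.289 -2.686 2.792
v -2.022 -2.904 3.373
v -3.016 -1.829 2.518
v -1.749 -2.047 3.099
v -2.711 -3.353 1.281
v -1.444 -3.571 1.862
v -2.438 -2.496 1.007
v -1.171 -2.714 1.588
v 0.784 3.037 0.707
v 1.314 3.694 0.918
v 1.076 2.163 2.693
v 0.862 3.834 1.046
v 0.386 3.721 1.066
v 0.035 3.391 0.972
v -0.077 2.949 0.794
v 0.084 2.534 0.588
v 0.467 2.279 0.42
v 0.951 2.265 0.342
v 1.382 2.495 0.381
v 1.623 2.898 0.522
v 1.598 3.345 0.722
v -1.832 3.438 -3.741
v -0.935 3.173 -4.194
v -0.41 2.896 -2.993
v -1.308 3.162 -2.539
v -0.931 3.866 -4.036
v -0.407 3.589 -2.834
v -1.35 4.36 -3.739
v -0.825 4.083 -2.538
v -1.994 4.422 -3.444
v -1.469 4.145 -2.242
v -2.562 4.024 -3.287
v -2.037 3.747 -2.085
v -2.789 3.352 -3.343
v -2.264 3.075 -2.141
v -2.569 2.721 -3.585
v -2.044 2.444 -2.383
v -2.004 2.425 -3.9
v -1.479 2.148 -2.698
v -1.358 2.603 -4.14
v -0.834 2.327 -2.939
f 2 1 5
f 2 5 3
f 3 5 6
f 3 6 4
f 5 1 7
f 5 7 6
f 6 7 8
f 6 8 4
f 7 1 9
f 7 9 8
f 8 9 10
f 8 10 4
f 9 1 11
f 9 11 10
f 10 11 12
f 10 12 4
f 11 1 13
f 11 13 12
f 12 13 14
f 12 14 4
f 13 1 15
f 13 15 14
f 14 15 16
f 14 16 4
f 15 1 17
f 15 17 16
f 16 17 18
f 16 18 4
f 17 1 19
f 17 19 18
f 18 19 20
f 18 20 4
f 19 1 2
f 19 2 20
f 20 2 3
f 20 3 4
f 22 24 21
f 25 22 21
f 21 24 23
f 23 25 21
f 22 28 24
f 26 22 25
f 26 28 22
f 24 28 23
f 27 25 23
f 23 28 27
f 27 26 25
f 28 26 27
f 30 29 32
f 30 32 31
f 32 29 33
f 32 33 31
f 33 29 34
f 33 34 31
f 34 29 35
f 34 35 31
f 35 29 36
f 35 36 31
f 36 29 37
f 36 37 31
f 37 29 38
f 37 38 31
f 38 29 39
f 38 39 31
f 39 29 40
f 39 40 31
f 40 29 41
f 40 41 31
f 41 29 30
f 41 30 31
f 43 42 46
f 43 46 44
f 44 46 47
f 44 47 45
f 46 42 48
f 46 48 47
f 47 48 49
f 47 49 45
f 48 42 50
f 48 50 49
f 49 50 51
f 49 51 45
f 50 42 52
f 50 52 51
f 51 52 53
f 51 53 45
f 52 42 54
f 52 54 53
f 53 54 55
f 53 55 45
f 54 42 56
f 54 56 55
f 55 56 57
f 55 57 45
f 56 42 58
f 56 58 57
f 57 58 59
f 57 59 45
f 58 42 60
f 58 60 59
f 59 60 61
f 59 61 45
f 60 42 43
f 60 43 61
f 61 43 44
f 61 44 45



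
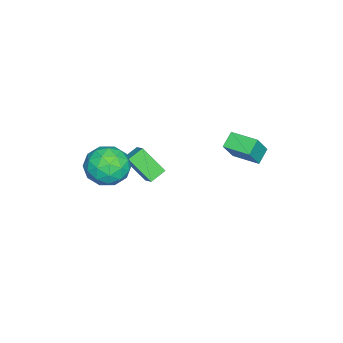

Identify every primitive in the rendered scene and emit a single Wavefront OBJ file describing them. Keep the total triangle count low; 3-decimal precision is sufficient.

v -4.048 2.772 -0.11
v -3.189 2.469 1.218
v -3.618 4.26 -0.049
v -2.76 3.958 1.28
v -3.24 2.562 -0.68
v -2.382 2.26 0.649
v -2.811 4.051 -0.618
v -1.952 3.748 0.71
v 2.062 -2.382 2.854
v 2.628 -1.413 3.358
v 3.532 -2.547 1.522
v 4.098 -1.578 2.026
v 4.025 -2.639 2.645
v 3.117 -2.536 3.469
v 3.043 -1.424 1.411
v 2.135 -1.321 2.235
v 3.235 -0.821 2.466
v 3.841 -1.572 3.229
v 2.319 -2.388 1.651
v 2.925 -3.139 2.414
v 2.216 -1.883 3.223
v 3.944 -2.077 1.657
v 3.901 -2.701 2.021
v 4.234 -2.131 2.317
v 2.503 -2.543 3.288
v 2.836 -1.974 3.584
v 3.657 -2.694 3.165
v 3.324 -1.986 1.296
v 3.657 -1.417 1.592
v 1.926 -1.829 2.563
v 2.259 -1.259 2.859
v 2.503 -1.266 1.715
v 2.905 -0.965 2.995
v 3.769 -1.062 2.212
v 3.149 -0.971 1.851
v 2.615 -0.911 2.335
v 3.262 -1.406 3.443
v 4.126 -1.504 2.66
v 4.083 -2.127 3.024
v 3.549 -2.067 3.508
v 3.618 -1.058 2.919
v 2.034 -2.456 2.22
v 2.898 -2.554 1.437
v 2.611 -1.893 1.372
v 2.077 -1.833 1.856
v 2.391 -2.898 2.668
v 3.255 -2.995 1.885
v 3.545 -3.049 2.545
v 3.011 -2.989 3.029
v 2.542 -2.902 1.961
v -2.508 -2.337 -0.598
v -1.918 -1.829 -0.108
v -2.407 -1.101 -1.998
v -1.817 -0.594 -1.508
v -1.743 -2.846 -0.992
v -1.153 -2.339 -0.502
v -1.642 -1.611 -2.392
v -1.052 -1.103 -1.902
f 2 4 1
f 5 2 1
f 1 4 3
f 3 5 1
f 2 8 4
f 6 2 5
f 6 8 2
f 4 8 3
f 7 5 3
f 3 8 7
f 7 6 5
f 8 6 7
f 9 46 25
f 46 20 49
f 25 49 14
f 46 49 25
f 9 25 21
f 25 14 26
f 21 26 10
f 25 26 21
f 9 21 30
f 21 10 31
f 30 31 16
f 21 31 30
f 9 30 42
f 30 16 45
f 42 45 19
f 30 45 42
f 9 42 46
f 42 19 50
f 46 50 20
f 42 50 46
f 10 26 37
f 26 14 40
f 37 40 18
f 26 40 37
f 14 49 27
f 49 20 48
f 27 48 13
f 49 48 27
f 20 50 47
f 50 19 43
f 47 43 11
f 50 43 47
f 19 45 44
f 45 16 32
f 44 32 15
f 45 32 44
f 16 31 36
f 31 10 33
f 36 33 17
f 31 33 36
f 12 38 24
f 38 18 39
f 24 39 13
f 38 39 24
f 12 24 22
f 24 13 23
f 22 23 11
f 24 23 22
f 12 22 29
f 22 11 28
f 29 28 15
f 22 28 29
f 12 29 34
f 29 15 35
f 34 35 17
f 29 35 34
f 12 34 38
f 34 17 41
f 38 41 18
f 34 41 38
f 13 39 27
f 39 18 40
f 27 40 14
f 39 40 27
f 11 23 47
f 23 13 48
f 47 48 20
f 23 48 47
f 15 28 44
f 28 11 43
f 44 43 19
f 28 43 44
f 17 35 36
f 35 15 32
f 36 32 16
f 35 32 36
f 18 41 37
f 41 17 33
f 37 33 10
f 41 33 37
f 52 54 51
f 55 52 51
f 51 54 53
f 53 55 51
f 52 58 54
f 56 52 55
f 56 58 52
f 54 58 53
f 57 55 53
f 53 58 57
f 57 56 55
f 58 56 57



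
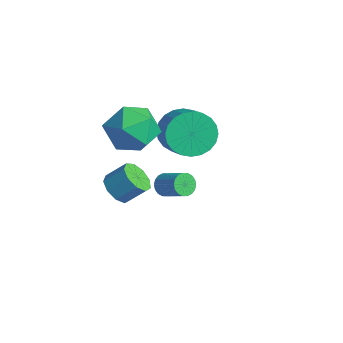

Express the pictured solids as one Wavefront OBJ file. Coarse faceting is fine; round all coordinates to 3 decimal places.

v 1.717 -0.166 2.76
v 1.988 -0.452 2.436
v 2.953 -0.22 3.036
v 2.683 0.066 3.36
v 1.997 -0.246 2.341
v 2.962 -0.014 2.941
v 1.951 -0.024 2.329
v 2.916 0.208 2.929
v 1.858 0.169 2.403
v 2.824 0.402 3.003
v 1.738 0.297 2.547
v 2.703 0.529 3.147
v 1.614 0.332 2.734
v 2.579 0.565 3.333
v 1.51 0.269 2.925
v 2.475 0.502 3.525
v 1.447 0.12 3.084
v 2.412 0.352 3.684
v 1.438 -0.086 3.179
v 2.403 0.146 3.779
v 1.484 -0.308 3.191
v 2.449 -0.076 3.791
v 1.576 -0.502 3.117
v 2.542 -0.269 3.717
v 1.697 -0.629 2.973
v 2.662 -0.397 3.573
v 1.821 -0.665 2.787
v 2.786 -0.432 3.386
v 1.925 -0.602 2.595
v 2.89 -0.369 3.195
v -2.636 1.831 3.387
v -1.567 1.309 3.701
v -2.913 0.431 1.999
v -1.844 -0.091 2.313
v -2.799 -0.13 3.088
v -2.628 0.736 3.946
v -1.852 1.004 1.754
v -1.681 1.87 2.612
v -1.083 0.798 2.692
v -1.668 0.097 3.516
v -2.812 1.643 2.184
v -3.397 0.942 3.008
v -1.634 2.782 2.304
v -1.186 2.452 1.413
v -0.098 2.168 2.066
v -0.546 2.498 2.956
v -1.082 2.848 1.413
v 0.006 2.564 2.066
v -1.062 3.234 1.548
v 0.026 2.95 2.201
v -1.129 3.552 1.798
v -0.042 3.268 2.451
v -1.273 3.752 2.125
v -0.186 3.468 2.778
v -1.472 3.805 2.48
v -0.385 3.52 3.132
v -1.696 3.701 2.807
v -0.608 3.417 3.46
v -1.91 3.458 3.058
v -0.822 3.174 3.711
v -2.082 3.112 3.194
v -0.994 2.828 3.847
v -2.186 2.716 3.194
v -1.098 2.432 3.847
v -2.206 2.33 3.059
v -1.118 2.046 3.712
v -2.138 2.012 2.809
v -1.051 1.728 3.462
v -1.994 1.812 2.482
v -0.907 1.528 3.135
v -1.795 1.76 2.128
v -0.708 1.475 2.78
v -1.572 1.863 1.8
v -0.484 1.579 2.453
v -1.358 2.106 1.549
v -0.27 1.822 2.202
v -1.881 -0.073 -0.111
v -1.258 -0.507 -0.092
v -0.816 0.158 0.649
v -1.439 0.593 0.631
v -1.207 -0.138 -0.455
v -0.764 0.527 0.286
v -1.471 0.262 -0.656
v -1.029 0.927 0.085
v -1.927 0.505 -0.602
v -1.485 1.171 0.139
v -2.362 0.478 -0.318
v -1.919 1.144 0.423
v -2.572 0.193 0.063
v -2.129 0.859 0.804
v -2.458 -0.216 0.363
v -2.016 0.45 1.104
v -2.075 -0.558 0.441
v -1.632 0.107 1.182
v -1.601 -0.673 0.262
v -1.158 -0.008 1.003
f 2 1 5
f 2 5 3
f 3 5 6
f 3 6 4
f 5 1 7
f 5 7 6
f 6 7 8
f 6 8 4
f 7 1 9
f 7 9 8
f 8 9 10
f 8 10 4
f 9 1 11
f 9 11 10
f 10 11 12
f 10 12 4
f 11 1 13
f 11 13 12
f 12 13 14
f 12 14 4
f 13 1 15
f 13 15 14
f 14 15 16
f 14 16 4
f 15 1 17
f 15 17 16
f 16 17 18
f 16 18 4
f 17 1 19
f 17 19 18
f 18 19 20
f 18 20 4
f 19 1 21
f 19 21 20
f 20 21 22
f 20 22 4
f 21 1 23
f 21 23 22
f 22 23 24
f 22 24 4
f 23 1 25
f 23 25 24
f 24 25 26
f 24 26 4
f 25 1 27
f 25 27 26
f 26 27 28
f 26 28 4
f 27 1 29
f 27 29 28
f 28 29 30
f 28 30 4
f 29 1 2
f 29 2 30
f 30 2 3
f 30 3 4
f 31 42 36
f 31 36 32
f 31 32 38
f 31 38 41
f 31 41 42
f 32 36 40
f 36 42 35
f 42 41 33
f 41 38 37
f 38 32 39
f 34 40 35
f 34 35 33
f 34 33 37
f 34 37 39
f 34 39 40
f 35 40 36
f 33 35 42
f 37 33 41
f 39 37 38
f 40 39 32
f 44 43 47
f 44 47 45
f 45 47 48
f 45 48 46
f 47 43 49
f 47 49 48
f 48 49 50
f 48 50 46
f 49 43 51
f 49 51 50
f 50 51 52
f 50 52 46
f 51 43 53
f 51 53 52
f 52 53 54
f 52 54 46
f 53 43 55
f 53 55 54
f 54 55 56
f 54 56 46
f 55 43 57
f 55 57 56
f 56 57 58
f 56 58 46
f 57 43 59
f 57 59 58
f 58 59 60
f 58 60 46
f 59 43 61
f 59 61 60
f 60 61 62
f 60 62 46
f 61 43 63
f 61 63 62
f 62 63 64
f 62 64 46
f 63 43 65
f 63 65 64
f 64 65 66
f 64 66 46
f 65 43 67
f 65 67 66
f 66 67 68
f 66 68 46
f 67 43 69
f 67 69 68
f 68 69 70
f 68 70 46
f 69 43 71
f 69 71 70
f 70 71 72
f 70 72 46
f 71 43 73
f 71 73 72
f 72 73 74
f 72 74 46
f 73 43 75
f 73 75 74
f 74 75 76
f 74 76 46
f 75 43 44
f 75 44 76
f 76 44 45
f 76 45 46
f 78 77 81
f 78 81 79
f 79 81 82
f 79 82 80
f 81 77 83
f 81 83 82
f 82 83 84
f 82 84 80
f 83 77 85
f 83 85 84
f 84 85 86
f 84 86 80
f 85 77 87
f 85 87 86
f 86 87 88
f 86 88 80
f 87 77 89
f 87 89 88
f 88 89 90
f 88 90 80
f 89 77 91
f 89 91 90
f 90 91 92
f 90 92 80
f 91 77 93
f 91 93 92
f 92 93 94
f 92 94 80
f 93 77 95
f 93 95 94
f 94 95 96
f 94 96 80
f 95 77 78
f 95 78 96
f 96 78 79
f 96 79 80

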